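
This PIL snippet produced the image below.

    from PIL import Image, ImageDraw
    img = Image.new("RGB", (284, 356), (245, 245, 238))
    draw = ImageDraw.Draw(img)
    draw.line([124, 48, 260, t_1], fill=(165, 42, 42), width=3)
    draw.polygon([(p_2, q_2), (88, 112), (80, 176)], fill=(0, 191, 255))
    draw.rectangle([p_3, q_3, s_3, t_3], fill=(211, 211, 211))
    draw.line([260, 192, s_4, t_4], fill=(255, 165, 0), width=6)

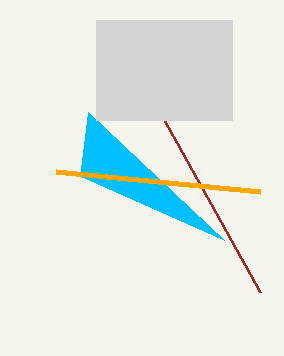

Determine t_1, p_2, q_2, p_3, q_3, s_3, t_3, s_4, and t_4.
t_1 = 292, p_2 = 224, q_2 = 240, p_3 = 96, q_3 = 20, s_3 = 232, t_3 = 120, s_4 = 56, t_4 = 172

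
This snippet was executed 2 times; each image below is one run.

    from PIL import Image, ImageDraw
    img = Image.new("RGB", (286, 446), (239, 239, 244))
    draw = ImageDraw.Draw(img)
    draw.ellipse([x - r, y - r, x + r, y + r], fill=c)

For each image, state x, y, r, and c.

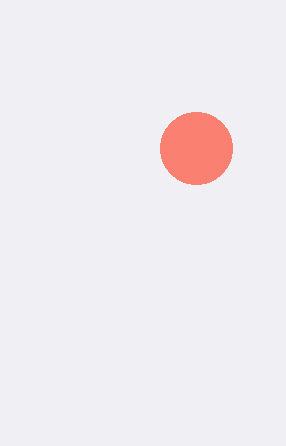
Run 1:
x = 196, y = 148, r = 36, c = 'salmon'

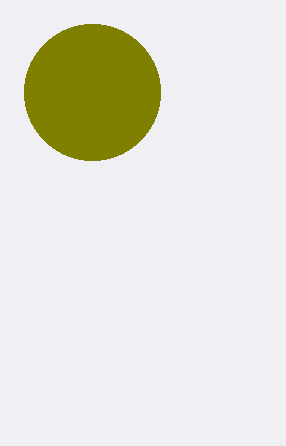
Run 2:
x = 92, y = 92, r = 68, c = 'olive'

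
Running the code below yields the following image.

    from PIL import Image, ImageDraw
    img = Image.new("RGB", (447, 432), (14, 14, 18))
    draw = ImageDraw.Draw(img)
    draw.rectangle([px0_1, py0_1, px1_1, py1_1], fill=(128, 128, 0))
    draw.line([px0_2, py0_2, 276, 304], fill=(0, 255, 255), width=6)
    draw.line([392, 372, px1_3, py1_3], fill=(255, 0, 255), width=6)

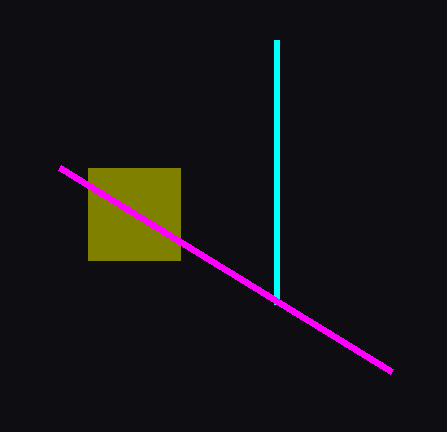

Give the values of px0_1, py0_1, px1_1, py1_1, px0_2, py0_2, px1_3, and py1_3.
px0_1 = 88, py0_1 = 168, px1_1 = 180, py1_1 = 260, px0_2 = 276, py0_2 = 40, px1_3 = 60, py1_3 = 168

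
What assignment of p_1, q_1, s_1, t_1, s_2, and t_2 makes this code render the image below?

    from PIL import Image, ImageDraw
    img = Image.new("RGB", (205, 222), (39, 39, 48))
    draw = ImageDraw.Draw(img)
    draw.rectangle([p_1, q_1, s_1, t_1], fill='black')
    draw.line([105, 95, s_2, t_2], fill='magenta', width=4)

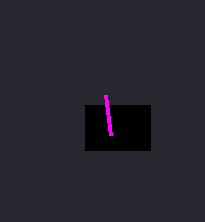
p_1 = 85, q_1 = 105, s_1 = 150, t_1 = 150, s_2 = 110, t_2 = 135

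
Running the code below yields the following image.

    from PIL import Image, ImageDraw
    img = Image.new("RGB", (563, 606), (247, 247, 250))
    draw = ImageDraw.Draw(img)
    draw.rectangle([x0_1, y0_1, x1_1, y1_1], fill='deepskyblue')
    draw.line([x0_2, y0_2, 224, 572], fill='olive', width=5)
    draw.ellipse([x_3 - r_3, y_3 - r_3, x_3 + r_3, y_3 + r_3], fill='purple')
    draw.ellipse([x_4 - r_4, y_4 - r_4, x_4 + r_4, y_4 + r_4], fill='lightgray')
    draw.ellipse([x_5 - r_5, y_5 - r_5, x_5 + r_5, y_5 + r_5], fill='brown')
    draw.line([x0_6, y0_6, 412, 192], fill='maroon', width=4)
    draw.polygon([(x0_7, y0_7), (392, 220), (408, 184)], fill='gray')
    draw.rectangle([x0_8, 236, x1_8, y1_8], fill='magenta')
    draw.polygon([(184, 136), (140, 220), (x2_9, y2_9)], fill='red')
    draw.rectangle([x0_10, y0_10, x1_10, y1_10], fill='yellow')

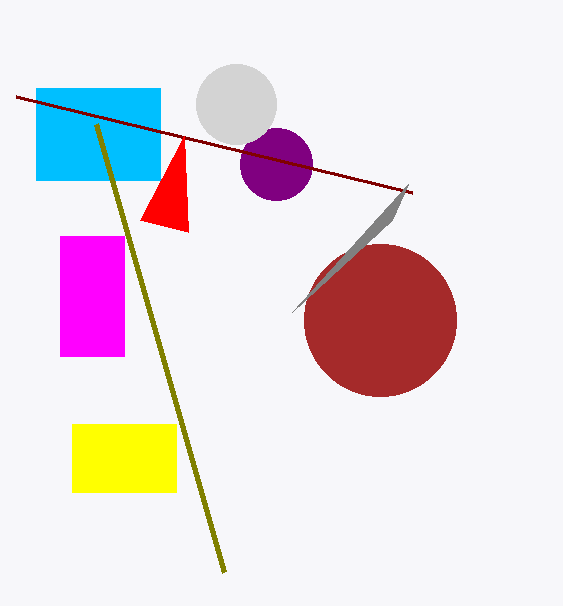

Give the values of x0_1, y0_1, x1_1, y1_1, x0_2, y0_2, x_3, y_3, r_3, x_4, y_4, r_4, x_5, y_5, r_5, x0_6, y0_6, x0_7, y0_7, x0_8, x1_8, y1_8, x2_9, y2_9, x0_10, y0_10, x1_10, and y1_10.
x0_1 = 36; y0_1 = 88; x1_1 = 160; y1_1 = 180; x0_2 = 96; y0_2 = 124; x_3 = 276; y_3 = 164; r_3 = 36; x_4 = 236; y_4 = 104; r_4 = 40; x_5 = 380; y_5 = 320; r_5 = 76; x0_6 = 16; y0_6 = 96; x0_7 = 292; y0_7 = 312; x0_8 = 60; x1_8 = 124; y1_8 = 356; x2_9 = 188; y2_9 = 232; x0_10 = 72; y0_10 = 424; x1_10 = 176; y1_10 = 492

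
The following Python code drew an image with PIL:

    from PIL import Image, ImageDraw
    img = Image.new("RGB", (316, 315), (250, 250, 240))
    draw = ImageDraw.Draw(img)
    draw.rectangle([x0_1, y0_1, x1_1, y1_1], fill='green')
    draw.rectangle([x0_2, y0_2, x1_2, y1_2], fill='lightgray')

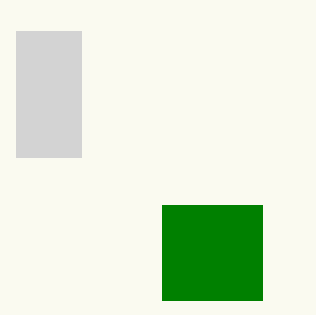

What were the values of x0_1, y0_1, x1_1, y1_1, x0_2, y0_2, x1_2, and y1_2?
x0_1 = 162
y0_1 = 205
x1_1 = 262
y1_1 = 300
x0_2 = 16
y0_2 = 31
x1_2 = 81
y1_2 = 157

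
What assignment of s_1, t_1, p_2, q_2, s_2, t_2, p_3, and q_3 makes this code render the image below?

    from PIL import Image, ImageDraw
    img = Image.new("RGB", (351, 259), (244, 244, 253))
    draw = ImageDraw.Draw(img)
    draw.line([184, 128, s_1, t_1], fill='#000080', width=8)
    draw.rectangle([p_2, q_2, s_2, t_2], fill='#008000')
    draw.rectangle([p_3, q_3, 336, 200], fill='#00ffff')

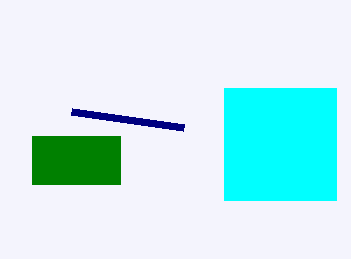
s_1 = 72, t_1 = 112, p_2 = 32, q_2 = 136, s_2 = 120, t_2 = 184, p_3 = 224, q_3 = 88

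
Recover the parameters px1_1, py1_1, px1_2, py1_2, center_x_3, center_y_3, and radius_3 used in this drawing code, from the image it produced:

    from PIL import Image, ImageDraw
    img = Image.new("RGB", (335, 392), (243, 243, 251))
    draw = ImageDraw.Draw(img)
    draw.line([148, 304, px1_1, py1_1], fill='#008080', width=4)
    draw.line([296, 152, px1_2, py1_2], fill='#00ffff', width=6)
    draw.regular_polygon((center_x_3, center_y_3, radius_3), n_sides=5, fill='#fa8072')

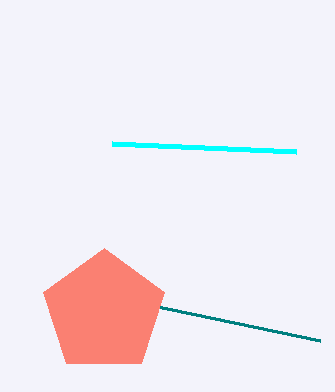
px1_1 = 320
py1_1 = 340
px1_2 = 112
py1_2 = 144
center_x_3 = 104
center_y_3 = 312
radius_3 = 64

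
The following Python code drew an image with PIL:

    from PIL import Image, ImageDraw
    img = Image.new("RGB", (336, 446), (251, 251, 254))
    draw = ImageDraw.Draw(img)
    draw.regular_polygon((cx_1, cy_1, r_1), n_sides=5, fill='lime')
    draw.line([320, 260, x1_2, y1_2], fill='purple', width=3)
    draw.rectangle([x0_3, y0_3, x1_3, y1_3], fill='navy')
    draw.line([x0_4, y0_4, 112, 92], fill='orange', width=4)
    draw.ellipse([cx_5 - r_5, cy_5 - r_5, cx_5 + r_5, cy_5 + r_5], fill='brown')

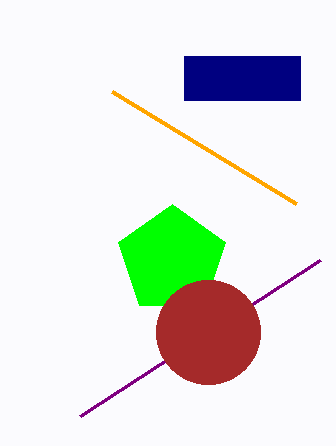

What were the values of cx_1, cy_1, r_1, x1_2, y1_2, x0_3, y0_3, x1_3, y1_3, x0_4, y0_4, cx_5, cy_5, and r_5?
cx_1 = 172, cy_1 = 260, r_1 = 56, x1_2 = 80, y1_2 = 416, x0_3 = 184, y0_3 = 56, x1_3 = 300, y1_3 = 100, x0_4 = 296, y0_4 = 204, cx_5 = 208, cy_5 = 332, r_5 = 52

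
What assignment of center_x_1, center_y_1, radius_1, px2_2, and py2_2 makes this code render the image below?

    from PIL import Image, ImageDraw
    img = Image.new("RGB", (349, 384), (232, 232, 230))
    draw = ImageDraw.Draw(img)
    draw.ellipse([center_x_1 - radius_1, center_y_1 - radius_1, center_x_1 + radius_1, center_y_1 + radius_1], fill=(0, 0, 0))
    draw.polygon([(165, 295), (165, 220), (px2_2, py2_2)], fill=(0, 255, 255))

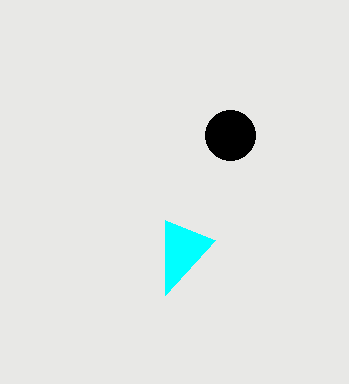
center_x_1 = 230; center_y_1 = 135; radius_1 = 25; px2_2 = 215; py2_2 = 240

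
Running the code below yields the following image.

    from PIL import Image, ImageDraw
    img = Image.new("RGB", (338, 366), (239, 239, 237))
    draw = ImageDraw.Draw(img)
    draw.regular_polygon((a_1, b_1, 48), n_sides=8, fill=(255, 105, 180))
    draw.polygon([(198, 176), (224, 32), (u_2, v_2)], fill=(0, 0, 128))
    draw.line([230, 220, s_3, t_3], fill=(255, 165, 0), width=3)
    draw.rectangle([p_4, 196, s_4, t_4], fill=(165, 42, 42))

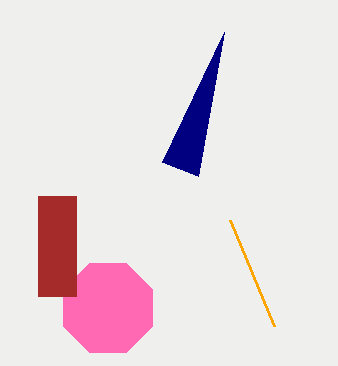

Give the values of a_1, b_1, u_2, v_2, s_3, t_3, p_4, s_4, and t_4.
a_1 = 108
b_1 = 308
u_2 = 162
v_2 = 162
s_3 = 274
t_3 = 326
p_4 = 38
s_4 = 76
t_4 = 296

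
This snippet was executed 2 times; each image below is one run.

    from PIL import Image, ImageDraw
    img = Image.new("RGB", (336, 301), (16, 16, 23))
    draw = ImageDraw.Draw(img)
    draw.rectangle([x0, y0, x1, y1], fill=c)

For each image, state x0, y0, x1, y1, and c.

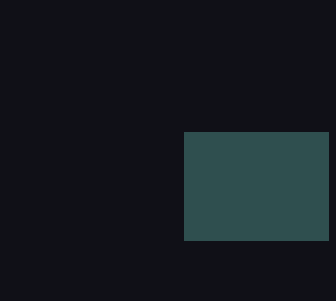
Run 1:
x0 = 184, y0 = 132, x1 = 328, y1 = 240, c = 'darkslategray'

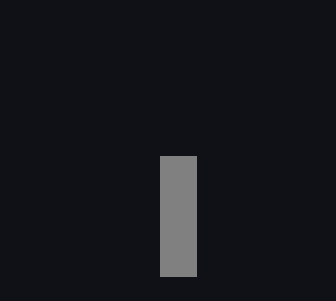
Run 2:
x0 = 160
y0 = 156
x1 = 196
y1 = 276
c = 'gray'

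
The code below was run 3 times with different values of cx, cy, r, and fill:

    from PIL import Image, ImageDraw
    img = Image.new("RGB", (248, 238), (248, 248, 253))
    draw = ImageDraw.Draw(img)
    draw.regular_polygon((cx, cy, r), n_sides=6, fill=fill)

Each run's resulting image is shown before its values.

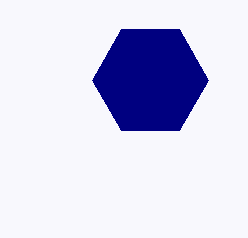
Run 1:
cx = 150
cy = 80
r = 58
fill = 'navy'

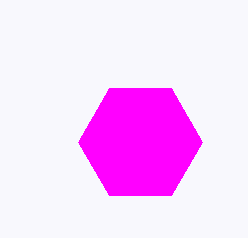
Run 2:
cx = 140, cy = 142, r = 62, fill = 'magenta'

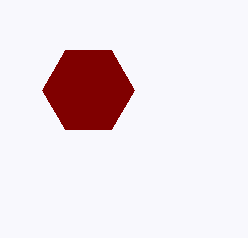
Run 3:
cx = 88
cy = 90
r = 46
fill = 'maroon'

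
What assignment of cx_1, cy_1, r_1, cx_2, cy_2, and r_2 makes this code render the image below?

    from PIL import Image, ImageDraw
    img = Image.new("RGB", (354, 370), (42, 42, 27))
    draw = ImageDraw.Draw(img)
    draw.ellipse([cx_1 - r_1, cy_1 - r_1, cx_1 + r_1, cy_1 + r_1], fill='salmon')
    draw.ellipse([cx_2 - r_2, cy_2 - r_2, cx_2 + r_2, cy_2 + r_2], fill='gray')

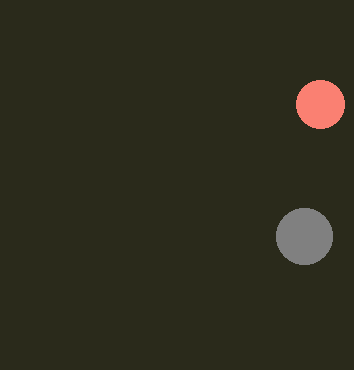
cx_1 = 320
cy_1 = 104
r_1 = 24
cx_2 = 304
cy_2 = 236
r_2 = 28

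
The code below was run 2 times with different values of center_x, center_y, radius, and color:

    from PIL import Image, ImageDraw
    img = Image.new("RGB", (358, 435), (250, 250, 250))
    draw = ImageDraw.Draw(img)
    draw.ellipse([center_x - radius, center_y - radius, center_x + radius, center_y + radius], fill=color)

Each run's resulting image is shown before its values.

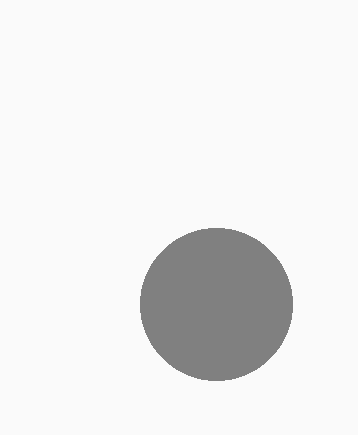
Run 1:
center_x = 216
center_y = 304
radius = 76
color = 'gray'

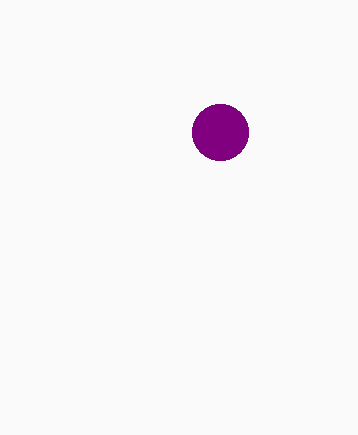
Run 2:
center_x = 220
center_y = 132
radius = 28
color = 'purple'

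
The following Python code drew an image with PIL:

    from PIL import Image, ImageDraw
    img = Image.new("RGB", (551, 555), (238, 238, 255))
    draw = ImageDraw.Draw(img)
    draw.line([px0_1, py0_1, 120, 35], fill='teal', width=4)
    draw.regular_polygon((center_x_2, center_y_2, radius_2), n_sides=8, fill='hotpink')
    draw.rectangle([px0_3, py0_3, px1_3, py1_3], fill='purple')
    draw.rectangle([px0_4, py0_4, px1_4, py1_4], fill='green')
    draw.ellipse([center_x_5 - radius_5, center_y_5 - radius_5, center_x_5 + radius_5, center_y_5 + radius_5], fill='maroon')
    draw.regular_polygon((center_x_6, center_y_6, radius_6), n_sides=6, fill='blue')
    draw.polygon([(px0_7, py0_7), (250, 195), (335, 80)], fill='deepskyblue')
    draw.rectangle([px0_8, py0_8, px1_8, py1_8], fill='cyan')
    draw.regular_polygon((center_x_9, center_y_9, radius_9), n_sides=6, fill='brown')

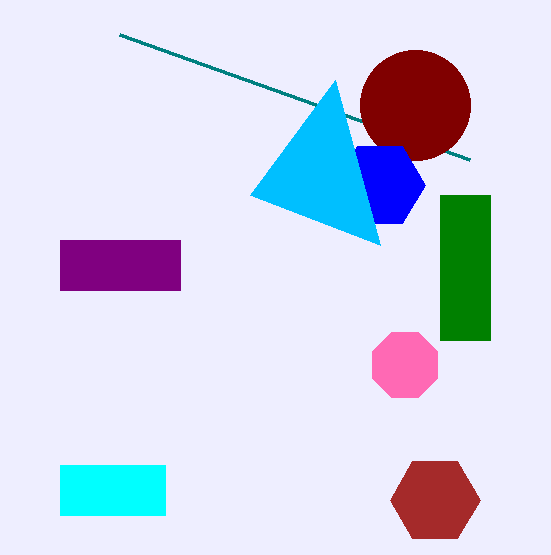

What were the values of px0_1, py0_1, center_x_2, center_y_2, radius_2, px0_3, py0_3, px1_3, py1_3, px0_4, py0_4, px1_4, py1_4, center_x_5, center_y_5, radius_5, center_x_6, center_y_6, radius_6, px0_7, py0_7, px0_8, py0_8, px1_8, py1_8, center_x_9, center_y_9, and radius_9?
px0_1 = 470, py0_1 = 160, center_x_2 = 405, center_y_2 = 365, radius_2 = 35, px0_3 = 60, py0_3 = 240, px1_3 = 180, py1_3 = 290, px0_4 = 440, py0_4 = 195, px1_4 = 490, py1_4 = 340, center_x_5 = 415, center_y_5 = 105, radius_5 = 55, center_x_6 = 380, center_y_6 = 185, radius_6 = 45, px0_7 = 380, py0_7 = 245, px0_8 = 60, py0_8 = 465, px1_8 = 165, py1_8 = 515, center_x_9 = 435, center_y_9 = 500, radius_9 = 45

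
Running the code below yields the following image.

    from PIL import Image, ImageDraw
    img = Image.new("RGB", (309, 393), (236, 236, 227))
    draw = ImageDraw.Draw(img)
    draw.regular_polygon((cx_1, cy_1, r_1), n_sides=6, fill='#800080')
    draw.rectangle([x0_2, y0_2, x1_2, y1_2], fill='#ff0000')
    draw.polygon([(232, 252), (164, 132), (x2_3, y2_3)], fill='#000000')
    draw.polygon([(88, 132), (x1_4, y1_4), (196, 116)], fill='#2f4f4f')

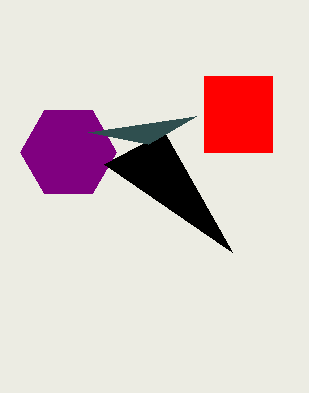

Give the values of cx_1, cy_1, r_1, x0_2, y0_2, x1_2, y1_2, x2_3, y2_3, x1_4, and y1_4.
cx_1 = 68
cy_1 = 152
r_1 = 48
x0_2 = 204
y0_2 = 76
x1_2 = 272
y1_2 = 152
x2_3 = 104
y2_3 = 164
x1_4 = 148
y1_4 = 144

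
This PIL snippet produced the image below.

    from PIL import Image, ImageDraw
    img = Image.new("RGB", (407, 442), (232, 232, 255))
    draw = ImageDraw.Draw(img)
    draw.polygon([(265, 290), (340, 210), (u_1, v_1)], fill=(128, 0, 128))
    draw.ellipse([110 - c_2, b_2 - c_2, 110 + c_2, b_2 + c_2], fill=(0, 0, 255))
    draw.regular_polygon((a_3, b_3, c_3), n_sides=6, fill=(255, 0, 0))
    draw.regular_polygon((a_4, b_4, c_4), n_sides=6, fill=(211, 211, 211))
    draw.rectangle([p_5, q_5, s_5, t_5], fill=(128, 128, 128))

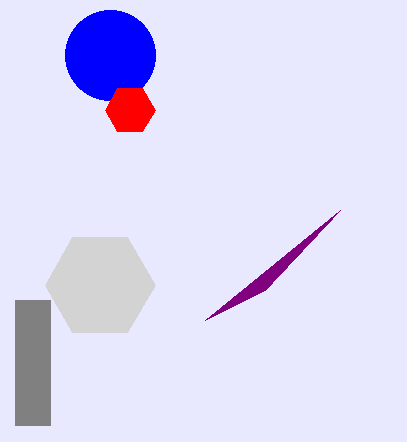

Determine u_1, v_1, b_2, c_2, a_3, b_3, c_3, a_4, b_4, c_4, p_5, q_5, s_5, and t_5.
u_1 = 205; v_1 = 320; b_2 = 55; c_2 = 45; a_3 = 130; b_3 = 110; c_3 = 25; a_4 = 100; b_4 = 285; c_4 = 55; p_5 = 15; q_5 = 300; s_5 = 50; t_5 = 425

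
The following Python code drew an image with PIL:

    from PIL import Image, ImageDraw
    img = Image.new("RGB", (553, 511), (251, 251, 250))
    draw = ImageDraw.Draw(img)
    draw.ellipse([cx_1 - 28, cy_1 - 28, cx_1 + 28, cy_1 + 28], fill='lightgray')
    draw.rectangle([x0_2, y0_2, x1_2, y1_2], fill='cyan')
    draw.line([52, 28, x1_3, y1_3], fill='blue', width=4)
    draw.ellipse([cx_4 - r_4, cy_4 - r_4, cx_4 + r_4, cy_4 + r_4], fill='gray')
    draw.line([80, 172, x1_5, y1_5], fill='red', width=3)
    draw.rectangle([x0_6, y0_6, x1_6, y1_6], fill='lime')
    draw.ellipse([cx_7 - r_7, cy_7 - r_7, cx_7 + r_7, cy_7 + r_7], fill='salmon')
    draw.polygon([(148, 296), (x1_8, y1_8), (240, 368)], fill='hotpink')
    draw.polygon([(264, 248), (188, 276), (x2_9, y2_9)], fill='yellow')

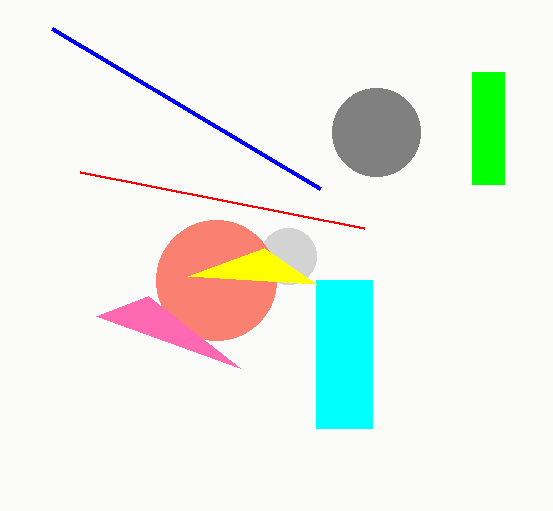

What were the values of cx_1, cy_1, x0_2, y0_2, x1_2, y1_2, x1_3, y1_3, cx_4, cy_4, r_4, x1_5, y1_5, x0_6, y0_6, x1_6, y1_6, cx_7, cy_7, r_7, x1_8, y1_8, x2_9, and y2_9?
cx_1 = 288
cy_1 = 256
x0_2 = 316
y0_2 = 280
x1_2 = 372
y1_2 = 428
x1_3 = 320
y1_3 = 188
cx_4 = 376
cy_4 = 132
r_4 = 44
x1_5 = 364
y1_5 = 228
x0_6 = 472
y0_6 = 72
x1_6 = 504
y1_6 = 184
cx_7 = 216
cy_7 = 280
r_7 = 60
x1_8 = 96
y1_8 = 316
x2_9 = 316
y2_9 = 284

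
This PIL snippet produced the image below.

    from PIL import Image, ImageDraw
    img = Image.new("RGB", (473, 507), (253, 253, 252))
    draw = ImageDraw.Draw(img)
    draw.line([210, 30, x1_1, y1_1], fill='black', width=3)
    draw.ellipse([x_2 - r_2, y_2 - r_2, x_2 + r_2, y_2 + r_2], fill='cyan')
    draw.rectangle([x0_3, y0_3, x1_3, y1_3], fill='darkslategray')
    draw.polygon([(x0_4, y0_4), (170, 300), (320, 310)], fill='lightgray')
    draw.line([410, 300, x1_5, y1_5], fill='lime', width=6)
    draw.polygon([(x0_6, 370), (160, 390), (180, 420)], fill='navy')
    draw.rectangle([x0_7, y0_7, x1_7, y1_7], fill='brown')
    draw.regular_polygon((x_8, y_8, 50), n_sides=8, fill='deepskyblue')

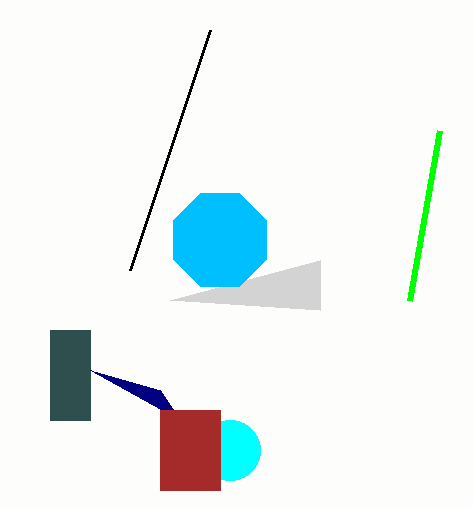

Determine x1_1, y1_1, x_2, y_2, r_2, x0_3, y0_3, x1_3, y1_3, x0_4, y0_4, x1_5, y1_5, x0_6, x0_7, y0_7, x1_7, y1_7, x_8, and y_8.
x1_1 = 130; y1_1 = 270; x_2 = 230; y_2 = 450; r_2 = 30; x0_3 = 50; y0_3 = 330; x1_3 = 90; y1_3 = 420; x0_4 = 320; y0_4 = 260; x1_5 = 440; y1_5 = 130; x0_6 = 90; x0_7 = 160; y0_7 = 410; x1_7 = 220; y1_7 = 490; x_8 = 220; y_8 = 240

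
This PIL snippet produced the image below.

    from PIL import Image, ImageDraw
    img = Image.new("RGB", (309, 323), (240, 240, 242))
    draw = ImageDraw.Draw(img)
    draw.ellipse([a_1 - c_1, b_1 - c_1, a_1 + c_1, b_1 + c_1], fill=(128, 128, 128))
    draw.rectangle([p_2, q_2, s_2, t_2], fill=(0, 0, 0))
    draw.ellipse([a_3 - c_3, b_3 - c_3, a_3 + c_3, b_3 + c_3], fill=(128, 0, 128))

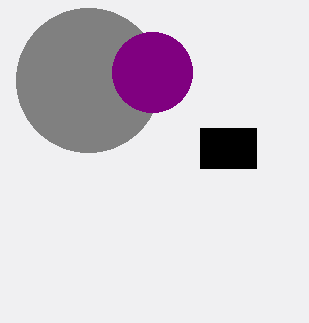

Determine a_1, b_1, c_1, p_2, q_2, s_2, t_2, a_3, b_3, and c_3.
a_1 = 88; b_1 = 80; c_1 = 72; p_2 = 200; q_2 = 128; s_2 = 256; t_2 = 168; a_3 = 152; b_3 = 72; c_3 = 40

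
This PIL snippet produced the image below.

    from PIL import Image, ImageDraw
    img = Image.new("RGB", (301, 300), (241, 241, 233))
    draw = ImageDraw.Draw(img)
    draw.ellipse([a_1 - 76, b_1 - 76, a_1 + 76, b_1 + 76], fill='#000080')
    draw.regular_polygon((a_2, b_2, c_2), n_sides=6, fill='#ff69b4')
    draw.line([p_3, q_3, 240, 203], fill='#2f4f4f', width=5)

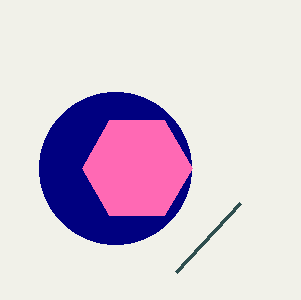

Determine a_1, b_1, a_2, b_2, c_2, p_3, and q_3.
a_1 = 115, b_1 = 168, a_2 = 137, b_2 = 168, c_2 = 55, p_3 = 176, q_3 = 272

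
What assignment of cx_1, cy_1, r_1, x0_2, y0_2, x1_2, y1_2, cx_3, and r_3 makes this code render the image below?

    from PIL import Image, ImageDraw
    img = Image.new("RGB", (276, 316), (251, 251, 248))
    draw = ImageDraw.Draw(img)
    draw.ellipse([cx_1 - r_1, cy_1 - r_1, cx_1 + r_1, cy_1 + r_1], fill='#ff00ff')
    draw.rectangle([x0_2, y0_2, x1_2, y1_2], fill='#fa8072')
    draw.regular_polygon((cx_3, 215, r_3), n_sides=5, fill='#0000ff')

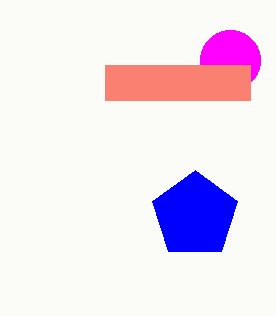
cx_1 = 230
cy_1 = 60
r_1 = 30
x0_2 = 105
y0_2 = 65
x1_2 = 250
y1_2 = 100
cx_3 = 195
r_3 = 45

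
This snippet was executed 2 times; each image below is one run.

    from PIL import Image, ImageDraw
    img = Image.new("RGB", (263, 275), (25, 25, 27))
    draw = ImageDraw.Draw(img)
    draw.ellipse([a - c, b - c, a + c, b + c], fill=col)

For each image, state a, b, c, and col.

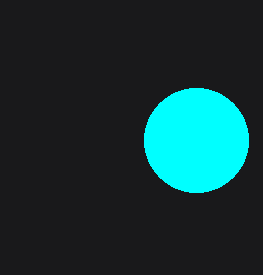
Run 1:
a = 196; b = 140; c = 52; col = 'cyan'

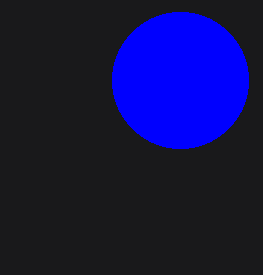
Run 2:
a = 180; b = 80; c = 68; col = 'blue'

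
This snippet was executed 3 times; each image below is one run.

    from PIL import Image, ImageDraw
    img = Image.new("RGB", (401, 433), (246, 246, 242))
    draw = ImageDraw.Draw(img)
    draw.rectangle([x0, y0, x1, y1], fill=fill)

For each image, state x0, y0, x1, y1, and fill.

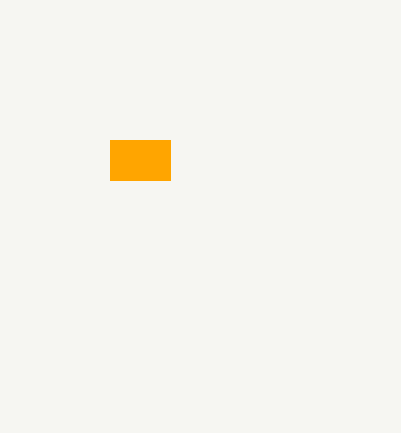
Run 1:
x0 = 110
y0 = 140
x1 = 170
y1 = 180
fill = 'orange'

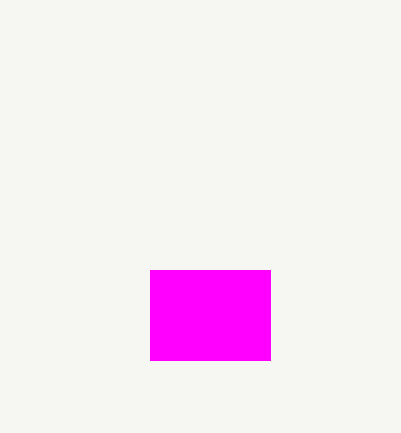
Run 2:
x0 = 150
y0 = 270
x1 = 270
y1 = 360
fill = 'magenta'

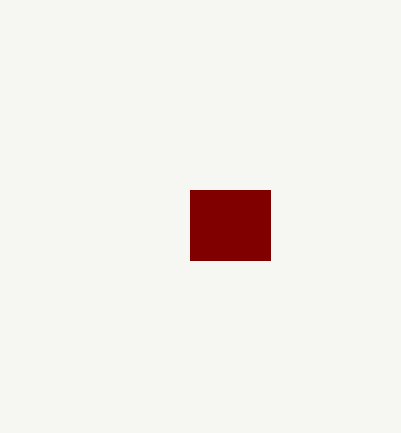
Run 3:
x0 = 190
y0 = 190
x1 = 270
y1 = 260
fill = 'maroon'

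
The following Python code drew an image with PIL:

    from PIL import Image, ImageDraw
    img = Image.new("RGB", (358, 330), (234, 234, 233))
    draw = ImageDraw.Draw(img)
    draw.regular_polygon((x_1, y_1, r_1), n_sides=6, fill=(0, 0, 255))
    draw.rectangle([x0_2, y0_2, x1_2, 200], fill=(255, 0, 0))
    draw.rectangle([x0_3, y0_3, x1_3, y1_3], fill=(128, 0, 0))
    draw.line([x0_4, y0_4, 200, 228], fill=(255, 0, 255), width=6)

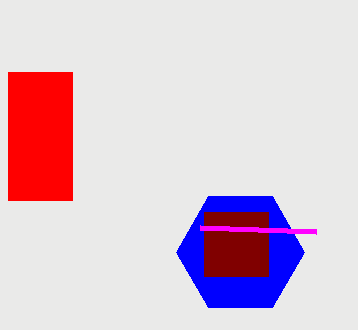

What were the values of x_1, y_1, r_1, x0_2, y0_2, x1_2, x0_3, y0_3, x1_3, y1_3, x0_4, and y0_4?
x_1 = 240, y_1 = 252, r_1 = 64, x0_2 = 8, y0_2 = 72, x1_2 = 72, x0_3 = 204, y0_3 = 212, x1_3 = 268, y1_3 = 276, x0_4 = 316, y0_4 = 232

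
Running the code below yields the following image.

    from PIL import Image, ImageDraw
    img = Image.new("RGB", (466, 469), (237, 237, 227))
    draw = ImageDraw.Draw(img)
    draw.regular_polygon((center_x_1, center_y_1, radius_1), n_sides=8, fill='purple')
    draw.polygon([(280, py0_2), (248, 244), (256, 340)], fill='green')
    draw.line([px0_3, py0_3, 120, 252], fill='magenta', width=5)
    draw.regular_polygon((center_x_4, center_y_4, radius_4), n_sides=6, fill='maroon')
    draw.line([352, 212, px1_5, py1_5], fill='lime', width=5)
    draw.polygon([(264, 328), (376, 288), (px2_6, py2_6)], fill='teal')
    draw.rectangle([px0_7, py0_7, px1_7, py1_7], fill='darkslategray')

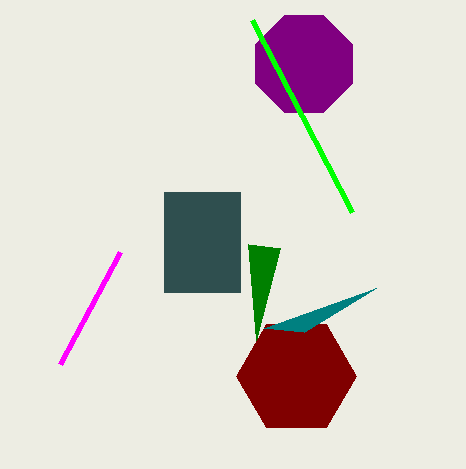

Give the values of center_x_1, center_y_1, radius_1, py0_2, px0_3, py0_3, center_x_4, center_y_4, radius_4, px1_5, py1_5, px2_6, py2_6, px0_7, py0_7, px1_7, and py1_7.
center_x_1 = 304, center_y_1 = 64, radius_1 = 52, py0_2 = 248, px0_3 = 60, py0_3 = 364, center_x_4 = 296, center_y_4 = 376, radius_4 = 60, px1_5 = 252, py1_5 = 20, px2_6 = 304, py2_6 = 332, px0_7 = 164, py0_7 = 192, px1_7 = 240, py1_7 = 292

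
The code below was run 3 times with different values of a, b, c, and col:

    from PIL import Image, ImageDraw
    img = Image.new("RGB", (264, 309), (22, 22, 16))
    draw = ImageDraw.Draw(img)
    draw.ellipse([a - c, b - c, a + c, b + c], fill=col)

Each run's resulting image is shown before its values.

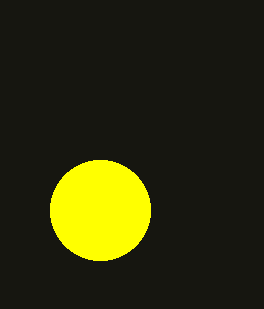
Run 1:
a = 100
b = 210
c = 50
col = 'yellow'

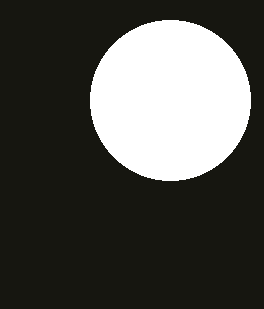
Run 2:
a = 170; b = 100; c = 80; col = 'white'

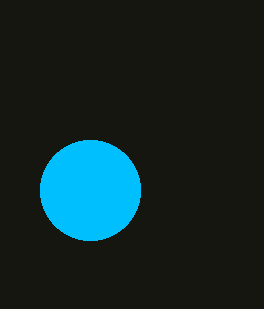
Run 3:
a = 90
b = 190
c = 50
col = 'deepskyblue'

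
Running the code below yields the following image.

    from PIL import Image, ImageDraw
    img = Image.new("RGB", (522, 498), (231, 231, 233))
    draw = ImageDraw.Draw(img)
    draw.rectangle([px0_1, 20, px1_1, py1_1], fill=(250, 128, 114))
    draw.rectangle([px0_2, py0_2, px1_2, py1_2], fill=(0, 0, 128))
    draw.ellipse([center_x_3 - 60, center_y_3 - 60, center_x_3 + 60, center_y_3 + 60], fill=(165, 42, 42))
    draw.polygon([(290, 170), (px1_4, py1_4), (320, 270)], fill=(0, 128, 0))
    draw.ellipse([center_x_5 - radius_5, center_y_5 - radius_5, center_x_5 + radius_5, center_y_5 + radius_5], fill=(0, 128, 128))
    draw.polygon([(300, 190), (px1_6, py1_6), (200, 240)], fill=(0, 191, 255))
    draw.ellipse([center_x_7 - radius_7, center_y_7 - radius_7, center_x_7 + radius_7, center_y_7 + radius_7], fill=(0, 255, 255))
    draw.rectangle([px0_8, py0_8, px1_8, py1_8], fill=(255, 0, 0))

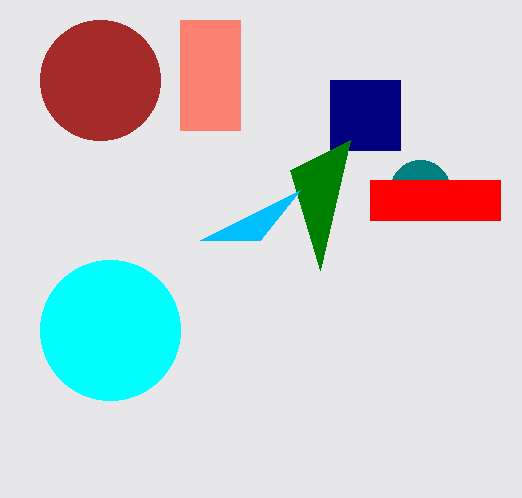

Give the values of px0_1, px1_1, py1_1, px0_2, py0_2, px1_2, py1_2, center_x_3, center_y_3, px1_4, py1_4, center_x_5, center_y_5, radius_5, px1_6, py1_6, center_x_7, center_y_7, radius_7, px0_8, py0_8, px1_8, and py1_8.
px0_1 = 180, px1_1 = 240, py1_1 = 130, px0_2 = 330, py0_2 = 80, px1_2 = 400, py1_2 = 150, center_x_3 = 100, center_y_3 = 80, px1_4 = 350, py1_4 = 140, center_x_5 = 420, center_y_5 = 190, radius_5 = 30, px1_6 = 260, py1_6 = 240, center_x_7 = 110, center_y_7 = 330, radius_7 = 70, px0_8 = 370, py0_8 = 180, px1_8 = 500, py1_8 = 220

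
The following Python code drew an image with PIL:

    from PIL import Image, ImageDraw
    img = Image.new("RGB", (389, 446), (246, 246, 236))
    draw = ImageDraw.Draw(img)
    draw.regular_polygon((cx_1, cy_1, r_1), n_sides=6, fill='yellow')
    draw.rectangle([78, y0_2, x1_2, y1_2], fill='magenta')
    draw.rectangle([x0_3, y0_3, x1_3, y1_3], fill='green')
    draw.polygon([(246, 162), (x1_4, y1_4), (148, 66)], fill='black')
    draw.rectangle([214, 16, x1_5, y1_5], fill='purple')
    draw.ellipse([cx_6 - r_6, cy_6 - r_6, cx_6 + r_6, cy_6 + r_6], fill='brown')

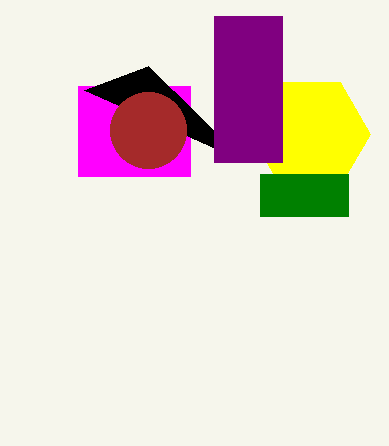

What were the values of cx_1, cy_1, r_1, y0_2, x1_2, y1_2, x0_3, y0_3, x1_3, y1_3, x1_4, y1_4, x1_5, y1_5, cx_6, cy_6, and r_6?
cx_1 = 310
cy_1 = 134
r_1 = 60
y0_2 = 86
x1_2 = 190
y1_2 = 176
x0_3 = 260
y0_3 = 174
x1_3 = 348
y1_3 = 216
x1_4 = 84
y1_4 = 90
x1_5 = 282
y1_5 = 162
cx_6 = 148
cy_6 = 130
r_6 = 38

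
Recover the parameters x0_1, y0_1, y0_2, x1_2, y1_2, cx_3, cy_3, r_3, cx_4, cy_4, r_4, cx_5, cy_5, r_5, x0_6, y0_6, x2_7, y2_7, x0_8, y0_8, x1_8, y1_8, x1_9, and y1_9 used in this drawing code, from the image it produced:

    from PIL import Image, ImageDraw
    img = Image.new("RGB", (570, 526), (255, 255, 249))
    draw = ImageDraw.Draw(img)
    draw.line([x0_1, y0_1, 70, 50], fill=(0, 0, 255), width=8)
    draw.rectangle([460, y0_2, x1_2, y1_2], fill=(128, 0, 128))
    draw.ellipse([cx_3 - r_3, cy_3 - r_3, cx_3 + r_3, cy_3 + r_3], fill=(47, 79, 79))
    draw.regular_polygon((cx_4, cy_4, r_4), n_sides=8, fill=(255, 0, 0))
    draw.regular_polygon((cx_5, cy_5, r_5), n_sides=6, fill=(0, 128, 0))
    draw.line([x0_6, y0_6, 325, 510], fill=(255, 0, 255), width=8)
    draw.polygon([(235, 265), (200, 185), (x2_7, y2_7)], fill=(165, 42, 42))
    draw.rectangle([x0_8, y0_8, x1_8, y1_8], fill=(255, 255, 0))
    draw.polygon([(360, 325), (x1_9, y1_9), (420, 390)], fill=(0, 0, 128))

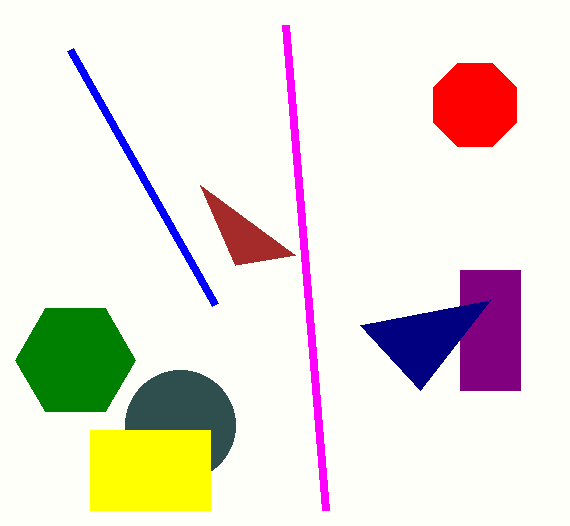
x0_1 = 215, y0_1 = 305, y0_2 = 270, x1_2 = 520, y1_2 = 390, cx_3 = 180, cy_3 = 425, r_3 = 55, cx_4 = 475, cy_4 = 105, r_4 = 45, cx_5 = 75, cy_5 = 360, r_5 = 60, x0_6 = 285, y0_6 = 25, x2_7 = 295, y2_7 = 255, x0_8 = 90, y0_8 = 430, x1_8 = 210, y1_8 = 510, x1_9 = 490, y1_9 = 300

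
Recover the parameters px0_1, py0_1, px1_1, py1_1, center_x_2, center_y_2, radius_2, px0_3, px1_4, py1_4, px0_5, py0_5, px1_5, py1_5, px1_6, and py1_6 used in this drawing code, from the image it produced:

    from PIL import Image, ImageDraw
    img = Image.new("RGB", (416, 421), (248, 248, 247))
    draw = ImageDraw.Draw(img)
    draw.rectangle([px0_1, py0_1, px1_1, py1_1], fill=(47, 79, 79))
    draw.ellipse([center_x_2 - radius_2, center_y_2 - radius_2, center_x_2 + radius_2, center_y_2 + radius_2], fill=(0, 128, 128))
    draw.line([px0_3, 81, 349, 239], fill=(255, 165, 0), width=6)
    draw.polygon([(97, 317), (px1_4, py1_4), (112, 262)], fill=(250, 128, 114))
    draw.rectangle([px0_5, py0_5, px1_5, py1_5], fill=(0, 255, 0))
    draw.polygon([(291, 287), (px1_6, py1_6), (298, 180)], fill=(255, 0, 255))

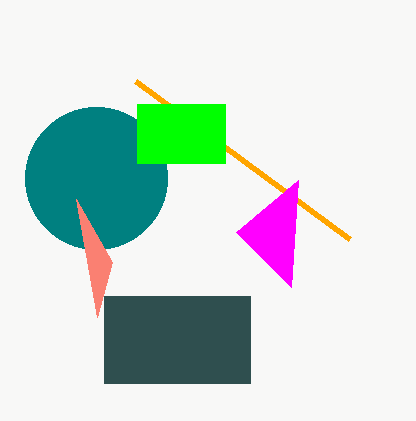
px0_1 = 104, py0_1 = 296, px1_1 = 250, py1_1 = 383, center_x_2 = 96, center_y_2 = 178, radius_2 = 71, px0_3 = 135, px1_4 = 76, py1_4 = 199, px0_5 = 137, py0_5 = 104, px1_5 = 225, py1_5 = 163, px1_6 = 236, py1_6 = 232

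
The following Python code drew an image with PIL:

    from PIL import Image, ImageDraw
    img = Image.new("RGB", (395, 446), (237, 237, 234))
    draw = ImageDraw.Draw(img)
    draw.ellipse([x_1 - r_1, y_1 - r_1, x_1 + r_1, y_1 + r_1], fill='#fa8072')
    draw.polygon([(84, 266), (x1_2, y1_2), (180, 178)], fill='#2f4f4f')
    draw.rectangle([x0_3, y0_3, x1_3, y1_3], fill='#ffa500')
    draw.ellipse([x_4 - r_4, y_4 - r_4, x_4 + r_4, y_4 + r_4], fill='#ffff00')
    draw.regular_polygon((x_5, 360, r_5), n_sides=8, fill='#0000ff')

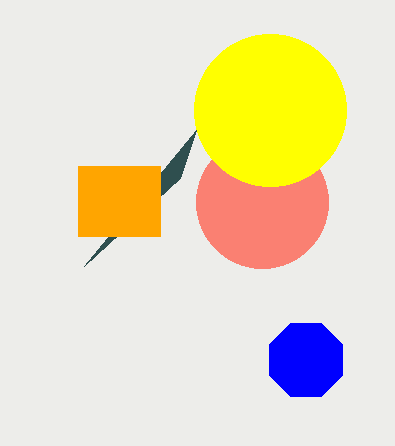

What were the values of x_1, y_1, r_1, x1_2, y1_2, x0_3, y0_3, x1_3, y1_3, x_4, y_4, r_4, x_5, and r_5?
x_1 = 262
y_1 = 202
r_1 = 66
x1_2 = 196
y1_2 = 130
x0_3 = 78
y0_3 = 166
x1_3 = 160
y1_3 = 236
x_4 = 270
y_4 = 110
r_4 = 76
x_5 = 306
r_5 = 40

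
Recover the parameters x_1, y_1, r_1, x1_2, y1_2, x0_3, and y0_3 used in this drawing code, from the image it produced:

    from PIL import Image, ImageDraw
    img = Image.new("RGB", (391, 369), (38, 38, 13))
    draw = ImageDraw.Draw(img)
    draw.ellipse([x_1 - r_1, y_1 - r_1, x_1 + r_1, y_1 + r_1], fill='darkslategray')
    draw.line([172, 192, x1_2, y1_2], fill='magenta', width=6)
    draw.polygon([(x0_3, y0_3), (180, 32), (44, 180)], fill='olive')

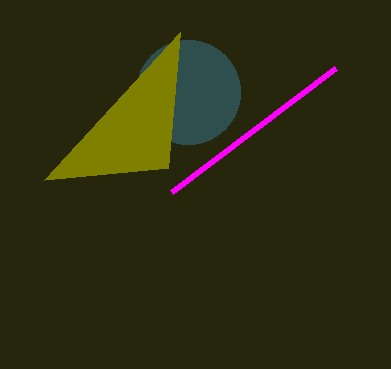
x_1 = 188
y_1 = 92
r_1 = 52
x1_2 = 336
y1_2 = 68
x0_3 = 168
y0_3 = 168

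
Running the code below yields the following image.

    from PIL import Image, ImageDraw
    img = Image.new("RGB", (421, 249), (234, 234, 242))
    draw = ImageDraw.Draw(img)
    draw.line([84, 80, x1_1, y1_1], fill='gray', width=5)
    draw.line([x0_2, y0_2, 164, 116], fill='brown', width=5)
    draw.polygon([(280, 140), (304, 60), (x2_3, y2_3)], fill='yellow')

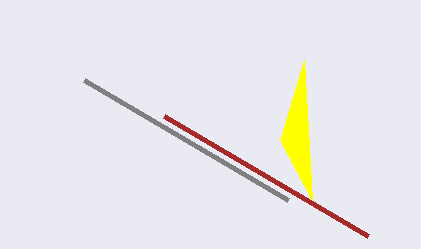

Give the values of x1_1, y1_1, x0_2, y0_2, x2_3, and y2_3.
x1_1 = 288
y1_1 = 200
x0_2 = 368
y0_2 = 236
x2_3 = 312
y2_3 = 200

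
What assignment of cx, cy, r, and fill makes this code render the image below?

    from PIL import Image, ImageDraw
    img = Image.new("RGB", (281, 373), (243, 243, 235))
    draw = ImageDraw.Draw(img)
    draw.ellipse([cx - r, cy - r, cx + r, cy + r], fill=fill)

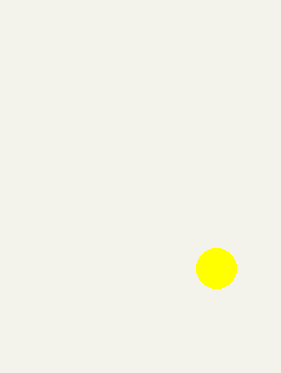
cx = 216; cy = 268; r = 20; fill = 'yellow'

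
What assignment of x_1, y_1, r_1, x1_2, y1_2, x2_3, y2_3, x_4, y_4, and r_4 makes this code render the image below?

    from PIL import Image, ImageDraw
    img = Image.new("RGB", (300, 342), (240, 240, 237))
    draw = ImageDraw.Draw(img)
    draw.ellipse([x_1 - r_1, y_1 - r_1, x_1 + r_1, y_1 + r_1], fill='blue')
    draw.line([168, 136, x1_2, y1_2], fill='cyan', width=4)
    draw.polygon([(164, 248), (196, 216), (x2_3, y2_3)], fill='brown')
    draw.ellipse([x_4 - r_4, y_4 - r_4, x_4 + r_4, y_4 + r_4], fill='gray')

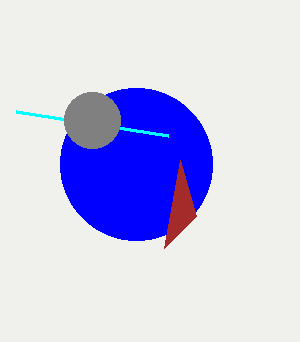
x_1 = 136
y_1 = 164
r_1 = 76
x1_2 = 16
y1_2 = 112
x2_3 = 180
y2_3 = 160
x_4 = 92
y_4 = 120
r_4 = 28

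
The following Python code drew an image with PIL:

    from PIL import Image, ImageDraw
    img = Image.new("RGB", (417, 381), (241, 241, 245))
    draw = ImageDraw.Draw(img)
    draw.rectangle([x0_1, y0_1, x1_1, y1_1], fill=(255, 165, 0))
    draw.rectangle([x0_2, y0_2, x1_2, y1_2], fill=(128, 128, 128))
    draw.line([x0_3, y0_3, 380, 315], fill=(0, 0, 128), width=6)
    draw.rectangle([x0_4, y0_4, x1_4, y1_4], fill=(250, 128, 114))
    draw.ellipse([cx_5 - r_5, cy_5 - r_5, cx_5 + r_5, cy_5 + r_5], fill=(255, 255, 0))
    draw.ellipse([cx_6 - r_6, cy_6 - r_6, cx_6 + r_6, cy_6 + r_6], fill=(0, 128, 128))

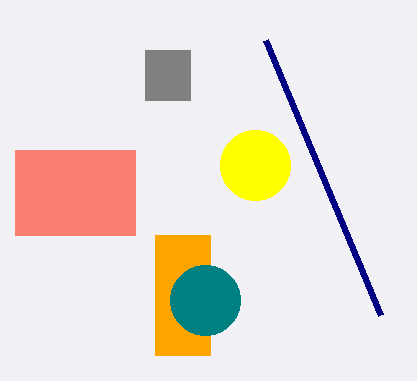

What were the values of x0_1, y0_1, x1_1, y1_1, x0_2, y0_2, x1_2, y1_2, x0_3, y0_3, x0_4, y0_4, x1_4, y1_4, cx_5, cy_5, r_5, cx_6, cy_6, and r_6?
x0_1 = 155, y0_1 = 235, x1_1 = 210, y1_1 = 355, x0_2 = 145, y0_2 = 50, x1_2 = 190, y1_2 = 100, x0_3 = 265, y0_3 = 40, x0_4 = 15, y0_4 = 150, x1_4 = 135, y1_4 = 235, cx_5 = 255, cy_5 = 165, r_5 = 35, cx_6 = 205, cy_6 = 300, r_6 = 35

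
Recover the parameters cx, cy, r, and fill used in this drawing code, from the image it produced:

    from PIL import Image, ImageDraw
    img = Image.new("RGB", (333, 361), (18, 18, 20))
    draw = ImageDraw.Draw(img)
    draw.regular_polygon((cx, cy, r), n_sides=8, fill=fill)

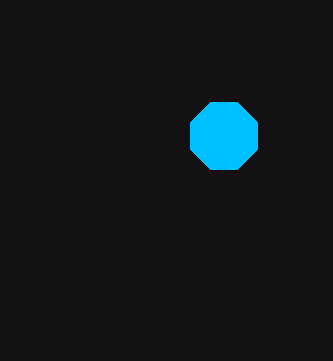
cx = 224, cy = 136, r = 36, fill = 'deepskyblue'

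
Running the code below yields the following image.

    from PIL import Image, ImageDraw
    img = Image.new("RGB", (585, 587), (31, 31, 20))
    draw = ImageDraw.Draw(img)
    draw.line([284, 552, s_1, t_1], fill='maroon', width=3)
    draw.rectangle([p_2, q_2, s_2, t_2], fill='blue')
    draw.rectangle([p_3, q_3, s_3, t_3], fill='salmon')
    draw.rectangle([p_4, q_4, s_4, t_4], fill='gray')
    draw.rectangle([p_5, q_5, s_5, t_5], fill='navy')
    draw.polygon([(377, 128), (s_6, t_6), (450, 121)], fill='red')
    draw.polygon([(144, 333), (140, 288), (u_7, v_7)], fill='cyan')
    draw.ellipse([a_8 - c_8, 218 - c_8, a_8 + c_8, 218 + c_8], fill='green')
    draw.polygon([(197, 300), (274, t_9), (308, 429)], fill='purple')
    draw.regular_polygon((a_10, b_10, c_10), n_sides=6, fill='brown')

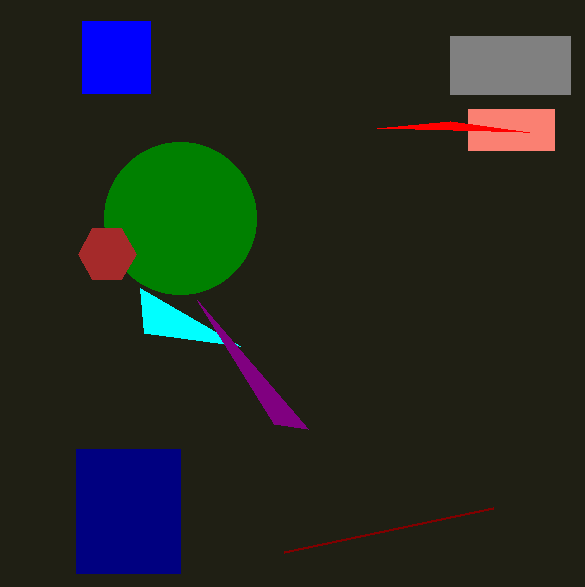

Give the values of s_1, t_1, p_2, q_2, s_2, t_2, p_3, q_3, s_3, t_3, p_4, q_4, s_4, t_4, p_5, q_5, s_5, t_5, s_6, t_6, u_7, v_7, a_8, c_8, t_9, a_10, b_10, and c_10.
s_1 = 493
t_1 = 508
p_2 = 82
q_2 = 21
s_2 = 150
t_2 = 93
p_3 = 468
q_3 = 109
s_3 = 554
t_3 = 150
p_4 = 450
q_4 = 36
s_4 = 570
t_4 = 94
p_5 = 76
q_5 = 449
s_5 = 180
t_5 = 573
s_6 = 529
t_6 = 132
u_7 = 240
v_7 = 346
a_8 = 180
c_8 = 76
t_9 = 424
a_10 = 107
b_10 = 254
c_10 = 29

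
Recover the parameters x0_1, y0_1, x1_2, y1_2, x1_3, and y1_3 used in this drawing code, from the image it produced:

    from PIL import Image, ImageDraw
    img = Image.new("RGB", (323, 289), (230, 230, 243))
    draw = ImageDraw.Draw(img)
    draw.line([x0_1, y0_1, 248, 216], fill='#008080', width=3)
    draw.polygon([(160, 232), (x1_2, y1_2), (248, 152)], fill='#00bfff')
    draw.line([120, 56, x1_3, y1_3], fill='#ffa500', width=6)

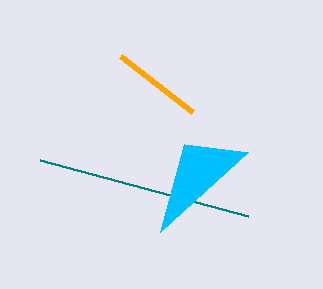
x0_1 = 40; y0_1 = 160; x1_2 = 184; y1_2 = 144; x1_3 = 192; y1_3 = 112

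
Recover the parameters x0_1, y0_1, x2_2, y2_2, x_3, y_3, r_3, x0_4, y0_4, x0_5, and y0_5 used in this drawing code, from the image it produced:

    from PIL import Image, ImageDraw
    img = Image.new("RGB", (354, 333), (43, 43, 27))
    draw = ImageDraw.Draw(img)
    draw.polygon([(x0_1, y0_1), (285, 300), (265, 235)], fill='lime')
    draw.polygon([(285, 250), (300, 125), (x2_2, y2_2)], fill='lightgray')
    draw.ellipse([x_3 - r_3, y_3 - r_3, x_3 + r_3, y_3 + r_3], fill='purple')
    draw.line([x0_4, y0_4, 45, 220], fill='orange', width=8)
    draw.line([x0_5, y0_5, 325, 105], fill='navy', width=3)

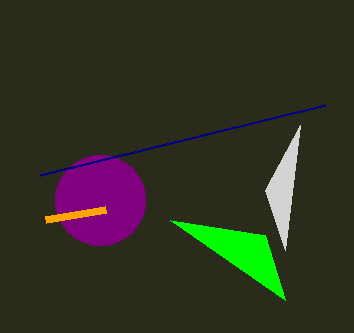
x0_1 = 170, y0_1 = 220, x2_2 = 265, y2_2 = 190, x_3 = 100, y_3 = 200, r_3 = 45, x0_4 = 105, y0_4 = 210, x0_5 = 40, y0_5 = 175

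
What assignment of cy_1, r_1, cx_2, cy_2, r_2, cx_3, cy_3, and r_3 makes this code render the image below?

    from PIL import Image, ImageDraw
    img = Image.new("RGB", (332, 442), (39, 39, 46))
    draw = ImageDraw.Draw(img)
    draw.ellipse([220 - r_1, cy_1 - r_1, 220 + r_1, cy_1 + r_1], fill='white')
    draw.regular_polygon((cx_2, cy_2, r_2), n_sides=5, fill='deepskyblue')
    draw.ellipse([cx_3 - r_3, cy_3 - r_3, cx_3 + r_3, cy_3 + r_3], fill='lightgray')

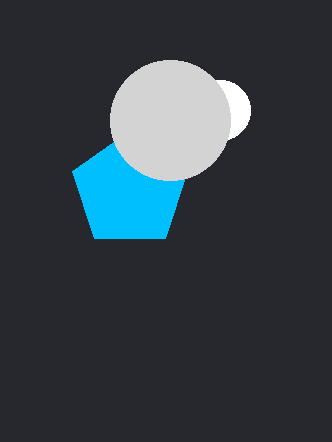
cy_1 = 110
r_1 = 30
cx_2 = 130
cy_2 = 190
r_2 = 60
cx_3 = 170
cy_3 = 120
r_3 = 60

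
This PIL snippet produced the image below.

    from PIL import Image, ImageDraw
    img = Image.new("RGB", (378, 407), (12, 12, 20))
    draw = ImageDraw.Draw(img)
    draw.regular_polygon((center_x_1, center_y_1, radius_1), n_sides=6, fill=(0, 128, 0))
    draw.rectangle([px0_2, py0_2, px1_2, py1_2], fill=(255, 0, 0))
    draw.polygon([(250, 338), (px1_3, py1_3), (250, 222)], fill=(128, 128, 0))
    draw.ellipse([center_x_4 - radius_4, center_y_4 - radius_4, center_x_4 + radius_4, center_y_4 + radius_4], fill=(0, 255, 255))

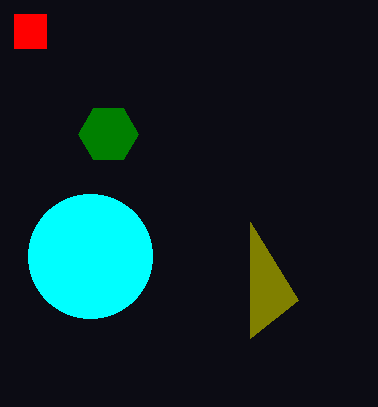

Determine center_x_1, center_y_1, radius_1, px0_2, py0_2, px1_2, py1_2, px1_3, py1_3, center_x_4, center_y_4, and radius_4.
center_x_1 = 108; center_y_1 = 134; radius_1 = 30; px0_2 = 14; py0_2 = 14; px1_2 = 46; py1_2 = 48; px1_3 = 298; py1_3 = 300; center_x_4 = 90; center_y_4 = 256; radius_4 = 62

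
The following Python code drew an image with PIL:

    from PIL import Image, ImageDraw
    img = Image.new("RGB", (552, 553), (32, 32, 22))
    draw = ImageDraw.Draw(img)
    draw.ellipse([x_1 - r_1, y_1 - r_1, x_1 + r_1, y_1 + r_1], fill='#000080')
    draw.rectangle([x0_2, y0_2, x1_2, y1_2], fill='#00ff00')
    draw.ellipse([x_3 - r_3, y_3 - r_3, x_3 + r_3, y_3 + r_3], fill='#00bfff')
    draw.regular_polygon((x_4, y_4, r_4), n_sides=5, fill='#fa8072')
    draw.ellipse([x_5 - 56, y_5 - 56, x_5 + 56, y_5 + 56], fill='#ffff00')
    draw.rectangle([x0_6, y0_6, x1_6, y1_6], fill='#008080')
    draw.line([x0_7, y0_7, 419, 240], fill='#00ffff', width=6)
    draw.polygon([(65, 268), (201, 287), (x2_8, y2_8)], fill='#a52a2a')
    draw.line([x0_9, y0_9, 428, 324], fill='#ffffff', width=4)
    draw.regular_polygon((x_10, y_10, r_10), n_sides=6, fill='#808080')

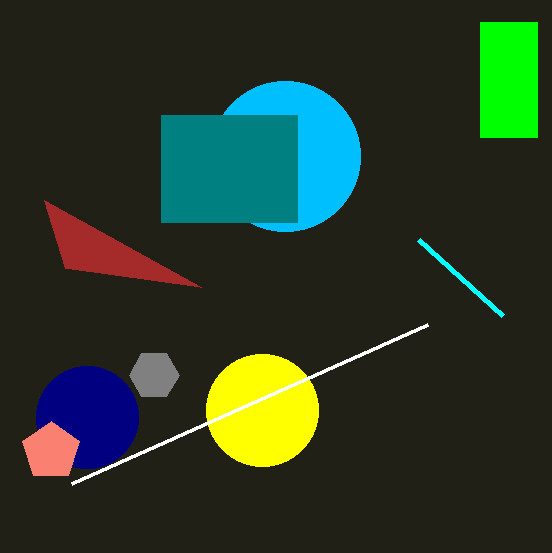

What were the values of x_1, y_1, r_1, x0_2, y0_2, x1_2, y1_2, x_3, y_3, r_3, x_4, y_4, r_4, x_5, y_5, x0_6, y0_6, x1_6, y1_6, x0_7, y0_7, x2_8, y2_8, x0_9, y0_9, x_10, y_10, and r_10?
x_1 = 87
y_1 = 417
r_1 = 51
x0_2 = 480
y0_2 = 22
x1_2 = 537
y1_2 = 137
x_3 = 285
y_3 = 156
r_3 = 75
x_4 = 51
y_4 = 451
r_4 = 30
x_5 = 262
y_5 = 410
x0_6 = 161
y0_6 = 115
x1_6 = 297
y1_6 = 222
x0_7 = 503
y0_7 = 316
x2_8 = 44
y2_8 = 200
x0_9 = 72
y0_9 = 483
x_10 = 154
y_10 = 375
r_10 = 25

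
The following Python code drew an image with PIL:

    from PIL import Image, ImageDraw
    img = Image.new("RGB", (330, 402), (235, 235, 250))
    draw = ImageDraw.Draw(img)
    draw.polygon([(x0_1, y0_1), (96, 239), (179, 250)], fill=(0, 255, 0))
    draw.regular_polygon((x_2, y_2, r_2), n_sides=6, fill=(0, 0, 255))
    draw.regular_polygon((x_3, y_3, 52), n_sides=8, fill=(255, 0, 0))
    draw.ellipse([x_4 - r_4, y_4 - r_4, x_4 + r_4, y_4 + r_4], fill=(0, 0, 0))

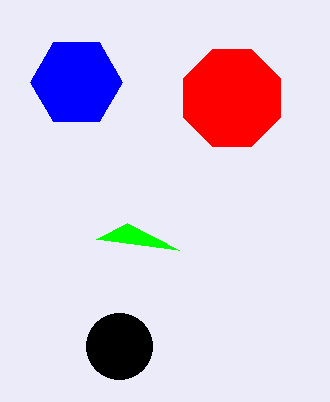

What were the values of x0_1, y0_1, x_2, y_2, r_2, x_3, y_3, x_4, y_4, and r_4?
x0_1 = 127, y0_1 = 223, x_2 = 76, y_2 = 82, r_2 = 46, x_3 = 232, y_3 = 98, x_4 = 119, y_4 = 346, r_4 = 33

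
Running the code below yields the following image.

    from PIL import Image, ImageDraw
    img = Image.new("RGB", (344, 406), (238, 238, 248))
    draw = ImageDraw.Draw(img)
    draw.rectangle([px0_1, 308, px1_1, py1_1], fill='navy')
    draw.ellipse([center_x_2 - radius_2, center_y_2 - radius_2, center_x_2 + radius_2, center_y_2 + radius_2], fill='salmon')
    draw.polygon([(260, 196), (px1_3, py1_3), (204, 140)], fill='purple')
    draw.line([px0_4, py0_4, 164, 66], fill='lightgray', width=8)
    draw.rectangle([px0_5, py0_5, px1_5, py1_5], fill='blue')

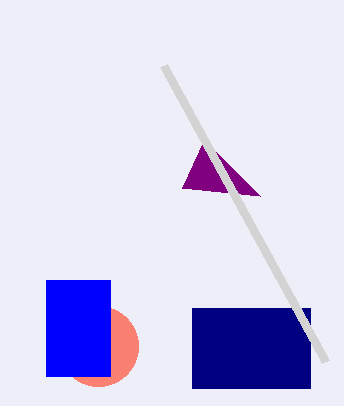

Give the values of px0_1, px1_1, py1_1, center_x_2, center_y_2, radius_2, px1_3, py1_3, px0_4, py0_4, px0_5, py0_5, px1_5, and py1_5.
px0_1 = 192, px1_1 = 310, py1_1 = 388, center_x_2 = 98, center_y_2 = 346, radius_2 = 40, px1_3 = 182, py1_3 = 188, px0_4 = 326, py0_4 = 362, px0_5 = 46, py0_5 = 280, px1_5 = 110, py1_5 = 376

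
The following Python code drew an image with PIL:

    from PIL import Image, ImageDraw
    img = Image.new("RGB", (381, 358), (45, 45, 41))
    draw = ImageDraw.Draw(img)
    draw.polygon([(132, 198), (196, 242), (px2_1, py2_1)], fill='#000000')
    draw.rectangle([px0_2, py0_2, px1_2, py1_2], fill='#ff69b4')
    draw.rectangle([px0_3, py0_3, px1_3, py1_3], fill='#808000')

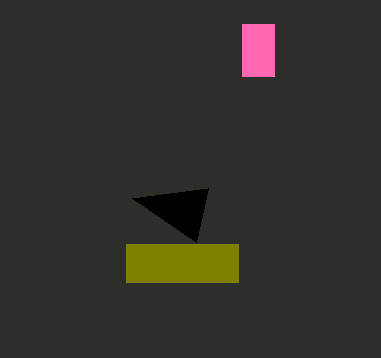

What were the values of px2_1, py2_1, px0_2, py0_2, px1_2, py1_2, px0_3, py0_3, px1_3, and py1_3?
px2_1 = 208
py2_1 = 188
px0_2 = 242
py0_2 = 24
px1_2 = 274
py1_2 = 76
px0_3 = 126
py0_3 = 244
px1_3 = 238
py1_3 = 282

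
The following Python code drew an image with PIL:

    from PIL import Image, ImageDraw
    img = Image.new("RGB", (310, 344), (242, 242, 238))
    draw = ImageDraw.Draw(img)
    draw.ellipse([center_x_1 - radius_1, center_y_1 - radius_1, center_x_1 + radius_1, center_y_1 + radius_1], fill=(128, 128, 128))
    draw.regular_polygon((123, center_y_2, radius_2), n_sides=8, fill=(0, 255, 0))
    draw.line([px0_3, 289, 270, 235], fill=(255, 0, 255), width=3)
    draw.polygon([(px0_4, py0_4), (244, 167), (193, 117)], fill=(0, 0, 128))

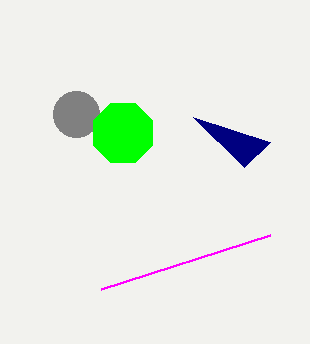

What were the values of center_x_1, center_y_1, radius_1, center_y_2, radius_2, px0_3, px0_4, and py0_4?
center_x_1 = 76
center_y_1 = 114
radius_1 = 23
center_y_2 = 133
radius_2 = 32
px0_3 = 101
px0_4 = 270
py0_4 = 142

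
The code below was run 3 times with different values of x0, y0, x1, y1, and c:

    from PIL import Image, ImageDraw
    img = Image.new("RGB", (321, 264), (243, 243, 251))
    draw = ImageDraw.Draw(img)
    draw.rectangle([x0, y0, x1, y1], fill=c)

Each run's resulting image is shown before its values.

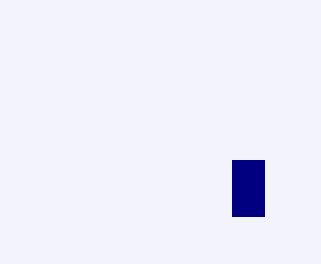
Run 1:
x0 = 232
y0 = 160
x1 = 264
y1 = 216
c = 'navy'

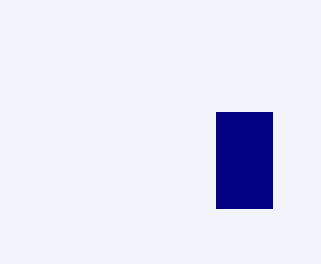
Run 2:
x0 = 216, y0 = 112, x1 = 272, y1 = 208, c = 'navy'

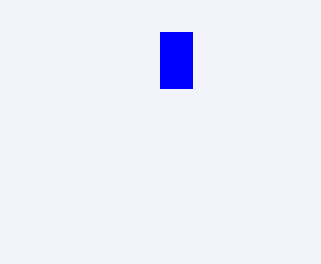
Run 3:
x0 = 160; y0 = 32; x1 = 192; y1 = 88; c = 'blue'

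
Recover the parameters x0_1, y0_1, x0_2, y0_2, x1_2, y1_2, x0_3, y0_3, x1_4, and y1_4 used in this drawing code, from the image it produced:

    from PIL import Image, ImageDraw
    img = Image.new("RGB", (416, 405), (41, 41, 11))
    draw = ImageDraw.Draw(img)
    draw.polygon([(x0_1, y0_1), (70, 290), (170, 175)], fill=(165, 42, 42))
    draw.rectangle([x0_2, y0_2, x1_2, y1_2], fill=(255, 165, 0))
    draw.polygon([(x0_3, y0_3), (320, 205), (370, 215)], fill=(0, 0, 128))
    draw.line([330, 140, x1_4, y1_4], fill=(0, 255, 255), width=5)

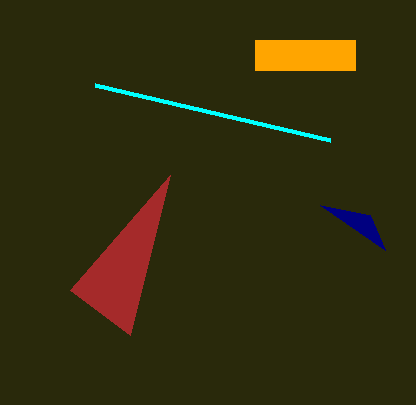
x0_1 = 130
y0_1 = 335
x0_2 = 255
y0_2 = 40
x1_2 = 355
y1_2 = 70
x0_3 = 385
y0_3 = 250
x1_4 = 95
y1_4 = 85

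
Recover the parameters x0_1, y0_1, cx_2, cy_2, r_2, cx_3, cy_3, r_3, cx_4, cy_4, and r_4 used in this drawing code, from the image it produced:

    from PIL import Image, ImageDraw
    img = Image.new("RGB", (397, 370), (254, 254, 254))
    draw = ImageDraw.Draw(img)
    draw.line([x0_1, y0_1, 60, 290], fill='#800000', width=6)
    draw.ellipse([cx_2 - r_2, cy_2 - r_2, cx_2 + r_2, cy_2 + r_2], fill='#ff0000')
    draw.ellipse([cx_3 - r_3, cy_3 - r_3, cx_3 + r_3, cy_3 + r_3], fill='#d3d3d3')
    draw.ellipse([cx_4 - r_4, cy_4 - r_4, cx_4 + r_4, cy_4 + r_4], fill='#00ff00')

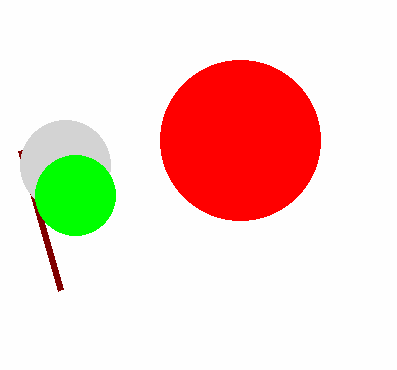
x0_1 = 20; y0_1 = 150; cx_2 = 240; cy_2 = 140; r_2 = 80; cx_3 = 65; cy_3 = 165; r_3 = 45; cx_4 = 75; cy_4 = 195; r_4 = 40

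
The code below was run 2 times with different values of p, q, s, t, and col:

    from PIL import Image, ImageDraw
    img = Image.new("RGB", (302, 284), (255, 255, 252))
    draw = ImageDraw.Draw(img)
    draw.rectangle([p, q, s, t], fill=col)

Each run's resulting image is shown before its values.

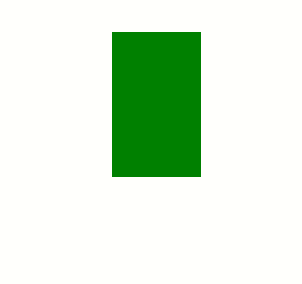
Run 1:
p = 112; q = 32; s = 200; t = 176; col = 'green'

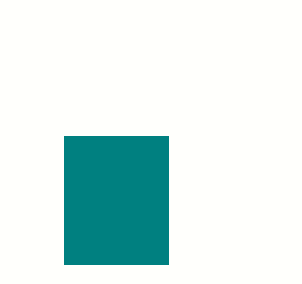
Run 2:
p = 64; q = 136; s = 168; t = 264; col = 'teal'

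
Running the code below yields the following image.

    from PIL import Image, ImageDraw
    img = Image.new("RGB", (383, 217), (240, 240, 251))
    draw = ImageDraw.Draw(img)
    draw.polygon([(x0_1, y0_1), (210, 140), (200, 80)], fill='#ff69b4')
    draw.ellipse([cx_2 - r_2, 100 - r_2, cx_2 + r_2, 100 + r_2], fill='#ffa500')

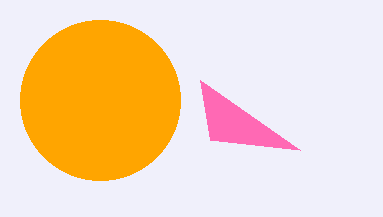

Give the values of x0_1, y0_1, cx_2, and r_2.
x0_1 = 300, y0_1 = 150, cx_2 = 100, r_2 = 80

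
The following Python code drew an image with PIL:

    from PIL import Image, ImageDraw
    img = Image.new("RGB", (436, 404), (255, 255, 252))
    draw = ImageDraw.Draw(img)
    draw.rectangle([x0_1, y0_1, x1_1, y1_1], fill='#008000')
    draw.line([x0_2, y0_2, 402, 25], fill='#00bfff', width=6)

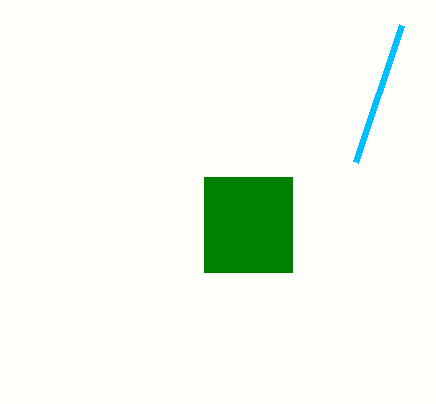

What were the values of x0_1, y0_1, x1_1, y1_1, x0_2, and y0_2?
x0_1 = 204; y0_1 = 177; x1_1 = 292; y1_1 = 272; x0_2 = 356; y0_2 = 162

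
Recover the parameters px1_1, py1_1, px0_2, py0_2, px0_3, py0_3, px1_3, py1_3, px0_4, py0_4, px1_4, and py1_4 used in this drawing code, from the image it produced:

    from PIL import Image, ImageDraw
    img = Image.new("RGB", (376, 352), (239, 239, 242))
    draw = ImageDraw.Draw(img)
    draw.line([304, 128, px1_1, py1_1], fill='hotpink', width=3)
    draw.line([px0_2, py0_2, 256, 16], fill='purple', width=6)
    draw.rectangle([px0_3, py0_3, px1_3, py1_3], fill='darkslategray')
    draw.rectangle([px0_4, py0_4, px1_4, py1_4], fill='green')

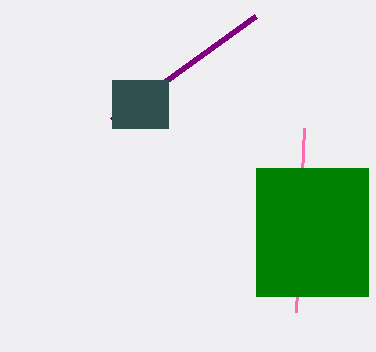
px1_1 = 296
py1_1 = 312
px0_2 = 112
py0_2 = 120
px0_3 = 112
py0_3 = 80
px1_3 = 168
py1_3 = 128
px0_4 = 256
py0_4 = 168
px1_4 = 368
py1_4 = 296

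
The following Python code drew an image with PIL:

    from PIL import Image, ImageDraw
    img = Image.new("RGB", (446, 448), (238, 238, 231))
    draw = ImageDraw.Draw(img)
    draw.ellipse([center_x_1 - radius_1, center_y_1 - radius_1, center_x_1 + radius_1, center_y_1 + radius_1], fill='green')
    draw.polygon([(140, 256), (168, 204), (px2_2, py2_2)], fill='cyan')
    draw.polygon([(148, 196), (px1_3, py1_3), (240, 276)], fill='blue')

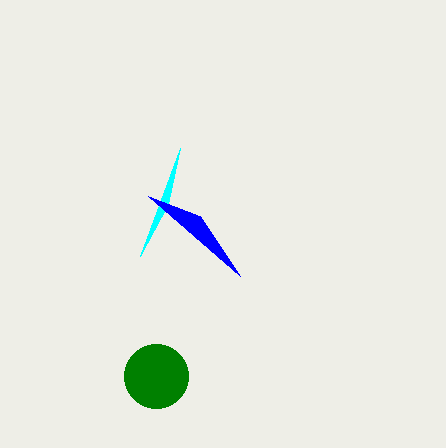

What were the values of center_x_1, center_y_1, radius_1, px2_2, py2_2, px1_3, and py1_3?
center_x_1 = 156; center_y_1 = 376; radius_1 = 32; px2_2 = 180; py2_2 = 148; px1_3 = 200; py1_3 = 216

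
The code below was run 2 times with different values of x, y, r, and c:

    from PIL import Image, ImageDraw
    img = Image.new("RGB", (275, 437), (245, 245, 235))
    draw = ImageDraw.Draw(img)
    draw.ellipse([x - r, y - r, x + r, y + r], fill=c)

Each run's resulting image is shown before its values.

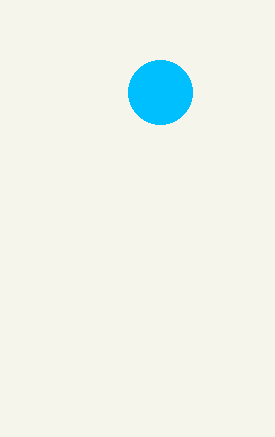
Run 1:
x = 160; y = 92; r = 32; c = 'deepskyblue'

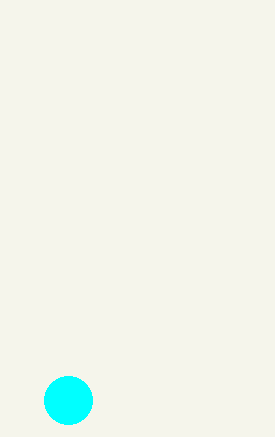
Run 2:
x = 68; y = 400; r = 24; c = 'cyan'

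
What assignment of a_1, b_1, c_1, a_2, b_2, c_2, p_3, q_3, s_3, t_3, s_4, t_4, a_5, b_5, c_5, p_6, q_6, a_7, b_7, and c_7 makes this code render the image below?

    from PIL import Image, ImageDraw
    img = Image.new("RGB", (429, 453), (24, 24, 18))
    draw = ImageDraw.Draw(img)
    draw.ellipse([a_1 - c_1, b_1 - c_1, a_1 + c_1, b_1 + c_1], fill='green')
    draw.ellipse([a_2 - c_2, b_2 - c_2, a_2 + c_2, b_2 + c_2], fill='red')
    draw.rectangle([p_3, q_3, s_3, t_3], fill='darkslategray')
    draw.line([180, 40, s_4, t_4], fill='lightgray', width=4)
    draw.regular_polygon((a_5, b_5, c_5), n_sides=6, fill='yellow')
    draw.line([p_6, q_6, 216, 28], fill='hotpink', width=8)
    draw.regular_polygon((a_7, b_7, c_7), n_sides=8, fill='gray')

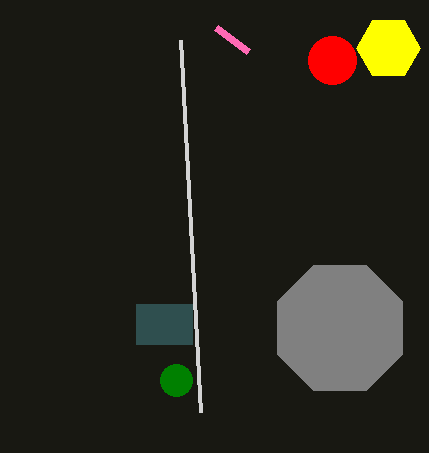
a_1 = 176; b_1 = 380; c_1 = 16; a_2 = 332; b_2 = 60; c_2 = 24; p_3 = 136; q_3 = 304; s_3 = 192; t_3 = 344; s_4 = 200; t_4 = 412; a_5 = 388; b_5 = 48; c_5 = 32; p_6 = 248; q_6 = 52; a_7 = 340; b_7 = 328; c_7 = 68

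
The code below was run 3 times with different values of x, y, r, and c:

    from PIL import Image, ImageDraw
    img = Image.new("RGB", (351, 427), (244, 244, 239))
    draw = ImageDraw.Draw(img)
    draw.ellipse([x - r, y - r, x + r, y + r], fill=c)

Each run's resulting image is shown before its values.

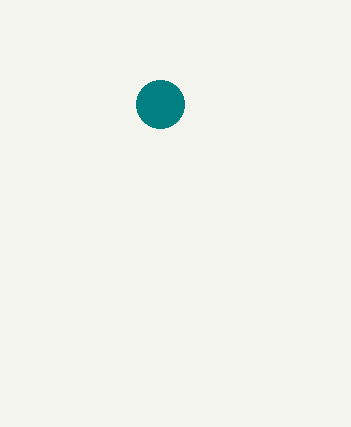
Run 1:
x = 160; y = 104; r = 24; c = 'teal'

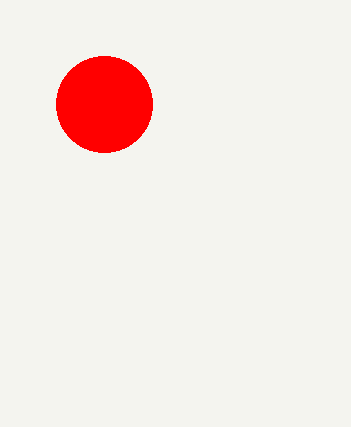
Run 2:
x = 104
y = 104
r = 48
c = 'red'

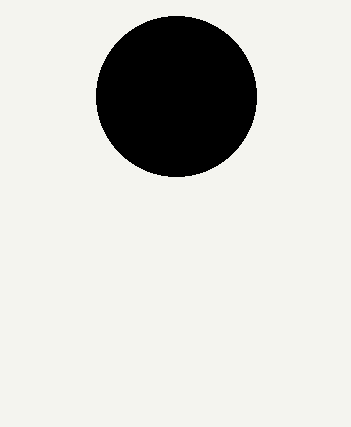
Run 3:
x = 176, y = 96, r = 80, c = 'black'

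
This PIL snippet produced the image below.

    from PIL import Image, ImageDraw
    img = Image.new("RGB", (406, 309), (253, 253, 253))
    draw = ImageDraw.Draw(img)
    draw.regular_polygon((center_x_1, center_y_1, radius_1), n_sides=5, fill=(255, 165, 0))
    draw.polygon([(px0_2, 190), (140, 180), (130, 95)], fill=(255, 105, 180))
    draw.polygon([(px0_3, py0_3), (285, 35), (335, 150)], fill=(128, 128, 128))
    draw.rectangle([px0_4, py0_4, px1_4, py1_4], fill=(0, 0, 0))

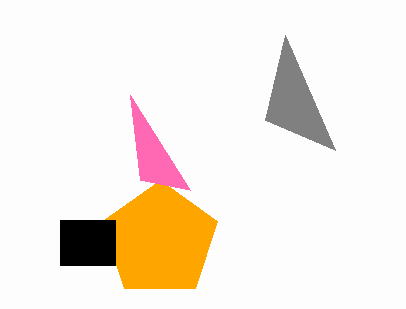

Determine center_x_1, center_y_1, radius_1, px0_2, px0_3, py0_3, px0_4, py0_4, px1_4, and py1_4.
center_x_1 = 160, center_y_1 = 240, radius_1 = 60, px0_2 = 190, px0_3 = 265, py0_3 = 120, px0_4 = 60, py0_4 = 220, px1_4 = 115, py1_4 = 265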